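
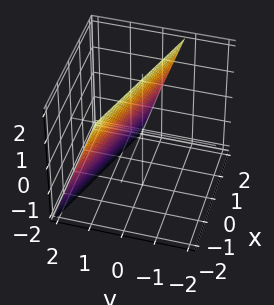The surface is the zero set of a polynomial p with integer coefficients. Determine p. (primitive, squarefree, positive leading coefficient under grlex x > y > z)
1. deg p = 1. Every cross-section is a straight line — this is a plane.
2. Observable constraints: it crosses the x-axis at the gridline x = 2; it meets the z-axis at z = 2 (among the integer gridlines).
3. Assembling these constraints gives the stated polynomial.

x + 3*y + z - 2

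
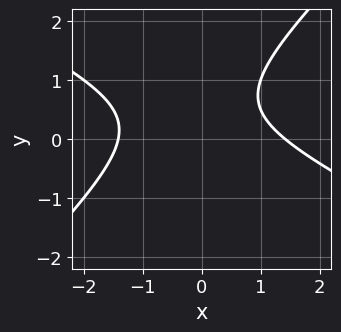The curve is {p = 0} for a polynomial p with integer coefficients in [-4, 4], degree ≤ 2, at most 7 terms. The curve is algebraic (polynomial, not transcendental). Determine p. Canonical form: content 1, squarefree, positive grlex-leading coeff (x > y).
x^2 + x*y - 2*y^2 + 2*y - 2

1. The degree is 2 — no degree-1 curve has this shape.
2. From the visible intercepts: the curve avoids every integer y-axis point in the box.
3. Together with the visible shape, these determine p as stated.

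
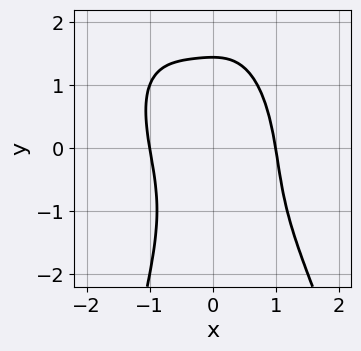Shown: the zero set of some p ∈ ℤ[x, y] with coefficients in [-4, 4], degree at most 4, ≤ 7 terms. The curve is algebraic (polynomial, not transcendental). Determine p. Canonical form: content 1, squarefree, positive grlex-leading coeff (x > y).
3*x^4 + 2*x^3*y + x^2*y^2 + y^3 - 3

1. deg p = 4. The shape is more complex than any degree-3 curve.
2. From the visible intercepts: among the integer gridlines, it crosses the x-axis at x ∈ {-1, 1}.
3. The integer polynomial consistent with all of this is the stated p.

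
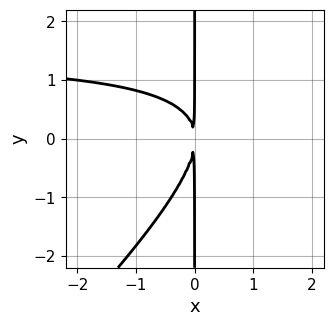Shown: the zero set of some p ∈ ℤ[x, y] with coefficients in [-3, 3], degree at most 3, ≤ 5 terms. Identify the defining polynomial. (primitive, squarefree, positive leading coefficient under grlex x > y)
2*x^2*y - 2*x*y^2 - 3*x^2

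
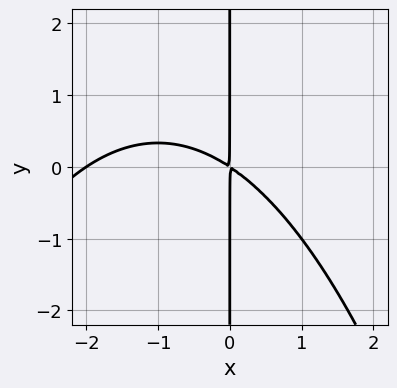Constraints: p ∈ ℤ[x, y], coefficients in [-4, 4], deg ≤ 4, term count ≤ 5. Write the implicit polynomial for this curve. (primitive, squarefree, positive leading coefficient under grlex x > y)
x^3 + 2*x^2 + 3*x*y

First, deg p = 3.
Then, from the visible intercepts: one x-axis crossing is at x = -2; the visible y-axis segment lies entirely on the curve.
Finally, putting this together gives p.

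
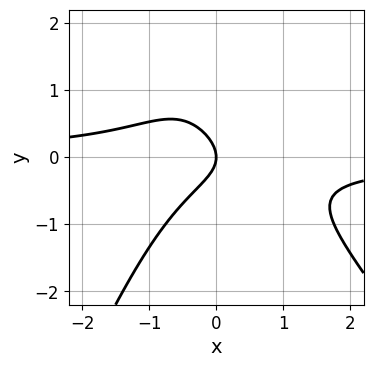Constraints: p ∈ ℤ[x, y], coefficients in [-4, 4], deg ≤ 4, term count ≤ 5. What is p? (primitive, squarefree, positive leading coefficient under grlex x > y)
3*x^2*y + x*y^2 - y^3 + 3*y^2 + 2*x

First, degree: the shape is more complex than any degree-2 curve, so deg p = 3.
Then, reading off the gridlines: one y-axis crossing is at y = 0; one x-axis crossing is at x = 0.
Finally, putting this together gives p.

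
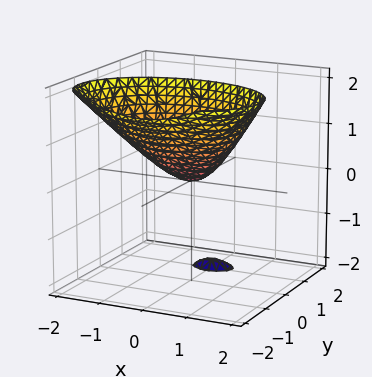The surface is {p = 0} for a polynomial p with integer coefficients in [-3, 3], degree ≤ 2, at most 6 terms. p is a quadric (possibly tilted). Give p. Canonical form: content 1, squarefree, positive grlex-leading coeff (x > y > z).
x^2 + 2*y^2 + 2*y*z - z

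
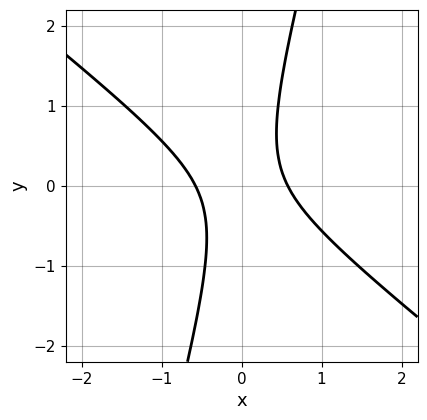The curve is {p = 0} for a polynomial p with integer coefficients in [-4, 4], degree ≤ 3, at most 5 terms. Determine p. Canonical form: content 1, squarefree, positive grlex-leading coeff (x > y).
Degree: no degree-1 curve has this shape, so deg p = 2.
Against the integer gridlines: the curve avoids every integer y-axis point in the box.
Fitting integer coefficients to these (and the overall shape) gives p.

3*x^2 + 3*x*y - y^2 - 1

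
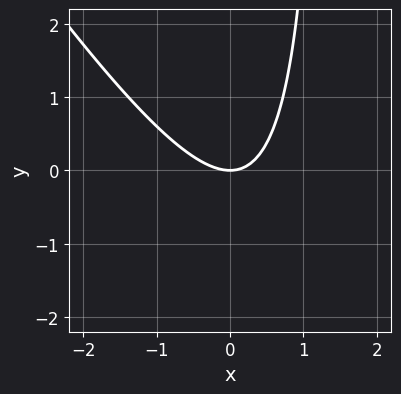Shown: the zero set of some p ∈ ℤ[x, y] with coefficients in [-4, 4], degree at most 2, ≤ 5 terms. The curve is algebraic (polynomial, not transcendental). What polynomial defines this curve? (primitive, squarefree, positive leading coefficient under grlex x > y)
3*x^2 + 2*x*y - 3*y

deg p = 2. The shape is more complex than any degree-1 curve.
Against the integer gridlines: one x-axis crossing is at x = 0; it crosses the y-axis at the gridline y = 0.
Together with the visible shape, these determine p as stated.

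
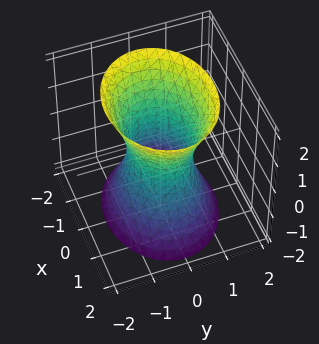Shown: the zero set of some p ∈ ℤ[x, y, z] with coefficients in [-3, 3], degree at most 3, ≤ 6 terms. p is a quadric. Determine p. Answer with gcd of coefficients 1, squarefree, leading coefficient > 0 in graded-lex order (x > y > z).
First, degree: an hourglass — one-sheet hyperboloid; a quadric, so deg p = 2.
Next, symmetries: mirror symmetry x ↦ −x ⇒ only even powers of x; mirror symmetry y ↦ −y ⇒ only even powers of y; it's symmetric under z → −z, forcing even powers of z.
Then, from the axis intercepts and sections: among the integer gridlines, it crosses the x-axis at x ∈ {-1, 1}; it misses every integer gridline on the z-axis.
Finally, assembling these constraints gives the stated polynomial.

2*x^2 + 3*y^2 - z^2 - 2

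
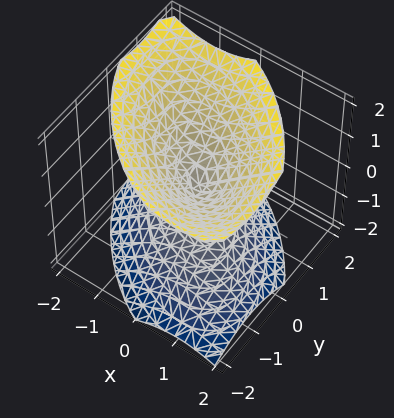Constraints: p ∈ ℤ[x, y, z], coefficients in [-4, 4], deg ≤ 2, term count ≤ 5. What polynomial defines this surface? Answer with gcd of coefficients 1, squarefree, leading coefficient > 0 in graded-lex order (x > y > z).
x^2 + x*y + y^2 - z^2

1. There are 2 components. Treating them together as one polynomial.
2. The degree is 2 — the shape is more complex than any degree-1 surface.
3. Reading off the gridlines: it meets the y-axis at y = 0 (among the integer gridlines); it crosses the x-axis at the gridline x = 0; it meets the z-axis at z = 0 (among the integer gridlines).
4. Together with the visible shape, these determine p as stated.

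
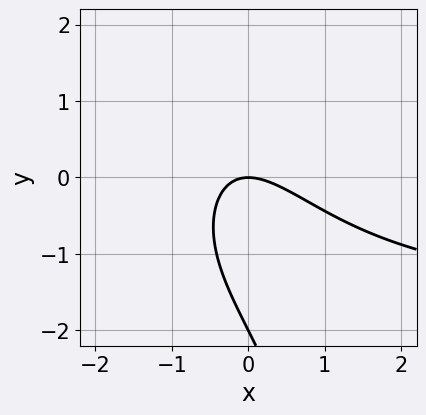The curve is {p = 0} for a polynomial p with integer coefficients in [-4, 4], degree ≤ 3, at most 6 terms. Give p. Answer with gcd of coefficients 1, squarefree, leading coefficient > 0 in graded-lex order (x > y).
x^2*y + 2*x^2 + 2*x*y + y^2 + 2*y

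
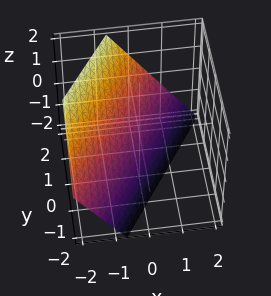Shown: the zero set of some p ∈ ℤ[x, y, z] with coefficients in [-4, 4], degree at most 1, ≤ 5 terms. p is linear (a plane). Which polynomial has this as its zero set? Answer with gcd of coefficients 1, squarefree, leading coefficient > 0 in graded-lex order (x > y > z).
First, deg p = 1.
Next, from the visible intercepts: it crosses the z-axis at the gridline z = -1; one y-axis crossing is at y = 1.
Finally, together with the visible shape, these determine p as stated.

3*x - 2*y + 2*z + 2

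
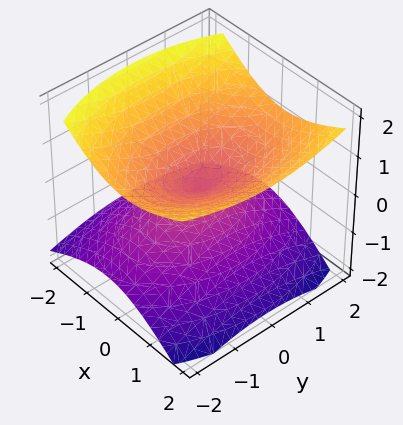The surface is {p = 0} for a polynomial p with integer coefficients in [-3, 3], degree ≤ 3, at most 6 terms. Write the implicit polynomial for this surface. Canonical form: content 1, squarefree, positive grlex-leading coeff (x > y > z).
2*x^2 - x*z + y^2 - 3*z^2

Degree: a generic line meets the surface in up to 2 points, so deg p = 2.
Against the integer gridlines: it crosses the x-axis at the gridline x = 0; it meets the y-axis at y = 0 (among the integer gridlines); it meets the z-axis at z = 0 (among the integer gridlines).
The integer polynomial consistent with all of this is the stated p.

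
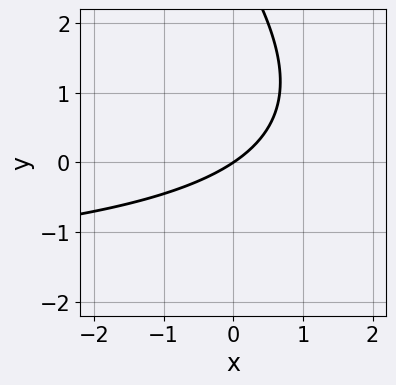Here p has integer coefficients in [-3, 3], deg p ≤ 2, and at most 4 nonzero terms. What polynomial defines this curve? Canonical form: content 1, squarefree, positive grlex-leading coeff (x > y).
x*y + y^2 + 2*x - 3*y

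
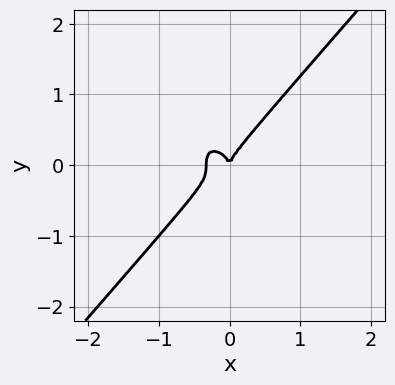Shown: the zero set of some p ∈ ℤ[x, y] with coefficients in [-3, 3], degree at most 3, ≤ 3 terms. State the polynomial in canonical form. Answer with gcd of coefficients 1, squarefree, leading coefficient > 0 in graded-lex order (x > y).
3*x^3 - 2*y^3 + x^2

(a) deg p = 3.
(b) Observable constraints: it meets the y-axis at y = 0 (among the integer gridlines); it meets the x-axis at x = 0 (among the integer gridlines).
(c) The integer polynomial consistent with all of this is the stated p.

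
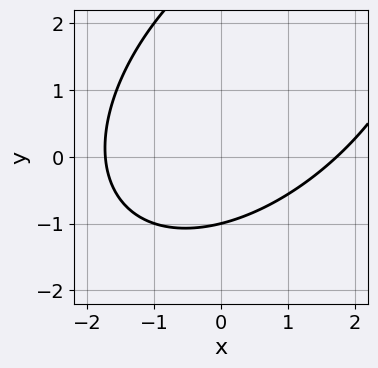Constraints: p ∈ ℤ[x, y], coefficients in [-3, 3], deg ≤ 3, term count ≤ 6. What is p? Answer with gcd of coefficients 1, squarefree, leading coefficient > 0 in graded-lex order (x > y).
x^2 - x*y + y^2 - 2*y - 3

(a) The degree is 2 — no degree-1 curve has this shape.
(b) Observable constraints: it meets the y-axis at y = -1 (among the integer gridlines).
(c) Fitting integer coefficients to these (and the overall shape) gives p.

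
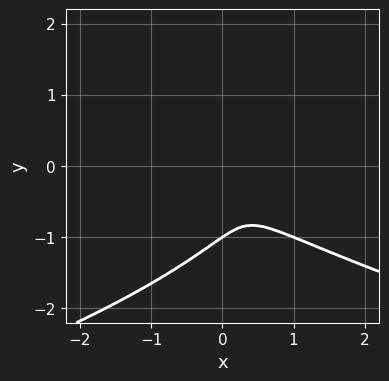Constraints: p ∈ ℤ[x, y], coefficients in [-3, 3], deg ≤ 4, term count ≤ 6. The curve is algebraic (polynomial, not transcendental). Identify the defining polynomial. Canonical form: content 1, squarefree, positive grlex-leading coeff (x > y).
3*y^3 + 2*x^2 + 2*x*y + 3*y^2

The degree is 3 — no degree-2 curve has this shape.
From the visible intercepts: it meets the y-axis at y = -1 (among the integer gridlines).
Matching integer coefficients to the picture gives p.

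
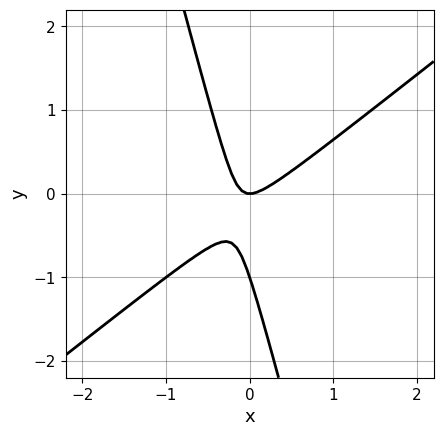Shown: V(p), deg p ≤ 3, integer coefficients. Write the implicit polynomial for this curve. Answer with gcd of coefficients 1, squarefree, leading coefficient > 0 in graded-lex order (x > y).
deg p = 2.
Observable constraints: it crosses the x-axis at the gridline x = 0; among the integer gridlines, it crosses the y-axis at y ∈ {-1, 0}.
These observations pin down the coefficients.

3*x^2 - 3*x*y - y^2 - y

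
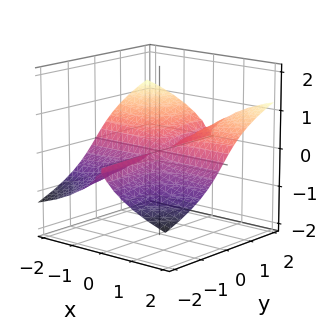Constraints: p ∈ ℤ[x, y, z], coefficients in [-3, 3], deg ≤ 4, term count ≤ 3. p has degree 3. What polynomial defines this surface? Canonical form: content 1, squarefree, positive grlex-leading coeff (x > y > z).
x^2*y - x^2*z - 2*z^3

1. The degree is 3 — a generic line meets the surface in up to 3 points.
2. From the axis intercepts and sections: every point of the y-axis in the box is on the surface; one z-axis crossing is at z = 0.
3. The integer polynomial consistent with all of this is the stated p. Check: (-1, 0, 0) on the x-axis lies on the surface, and p(-1, 0, 0) = 0. ✓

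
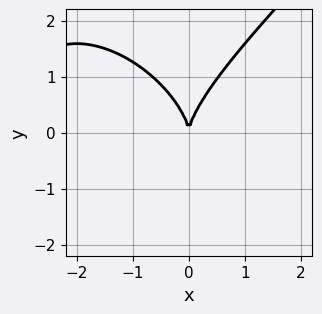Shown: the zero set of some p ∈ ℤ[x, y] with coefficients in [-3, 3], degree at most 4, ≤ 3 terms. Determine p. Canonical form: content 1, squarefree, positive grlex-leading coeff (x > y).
x^3 - y^3 + 3*x^2

(a) deg p = 3. A generic line meets the curve in up to 3 points.
(b) Observable constraints: one x-axis crossing is at x = 0; one y-axis crossing is at y = 0.
(c) Putting this together gives p.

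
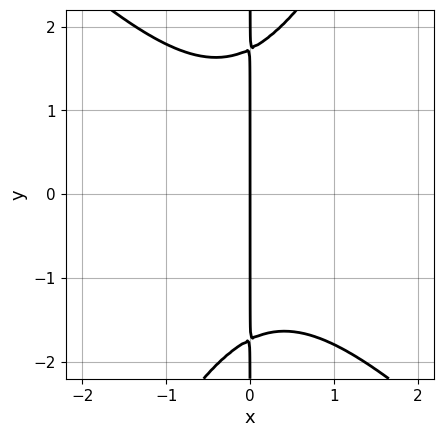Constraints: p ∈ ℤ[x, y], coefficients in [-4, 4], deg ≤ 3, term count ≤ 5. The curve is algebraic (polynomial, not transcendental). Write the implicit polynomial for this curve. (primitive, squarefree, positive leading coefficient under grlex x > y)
Degree: a generic line meets the curve in up to 3 points, so deg p = 3.
Observable constraints: the visible y-axis segment lies entirely on the curve; it crosses the x-axis at the gridline x = 0.
Putting this together gives p.

2*x^3 + x^2*y - x*y^2 + 3*x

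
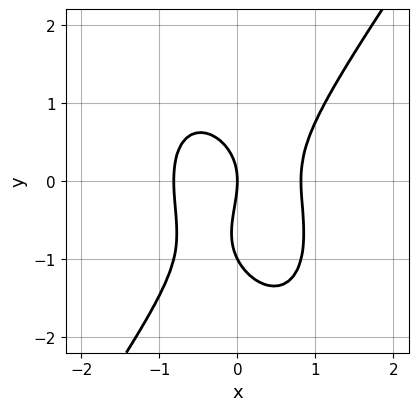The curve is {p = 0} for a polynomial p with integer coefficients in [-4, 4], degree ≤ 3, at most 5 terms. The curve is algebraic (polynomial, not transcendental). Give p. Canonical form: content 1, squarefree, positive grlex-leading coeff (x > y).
3*x^3 - y^3 - y^2 - 2*x

deg p = 3. The shape is more complex than any degree-2 curve.
Checking where it meets the axes: it crosses the x-axis at the gridline x = 0; the y-axis gridline crossings are at y ∈ {-1, 0}.
Putting this together gives p.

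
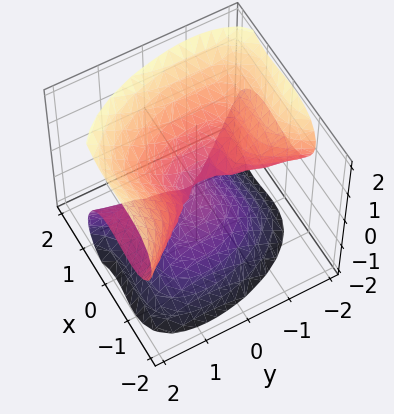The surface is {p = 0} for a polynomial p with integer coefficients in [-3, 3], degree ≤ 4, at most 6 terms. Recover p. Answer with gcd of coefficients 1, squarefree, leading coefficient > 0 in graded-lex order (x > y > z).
Degree: the shape is more complex than any degree-2 surface, so deg p = 3.
From the axis intercepts and sections: it crosses the x-axis at the gridline x = 0; every point of the y-axis in the box is on the surface; it meets the z-axis at z = 0 (among the integer gridlines).
Assembling these constraints gives the stated polynomial.

3*x^3 + 2*x^2*y + 2*y^2*z - 2*z^3 - z^2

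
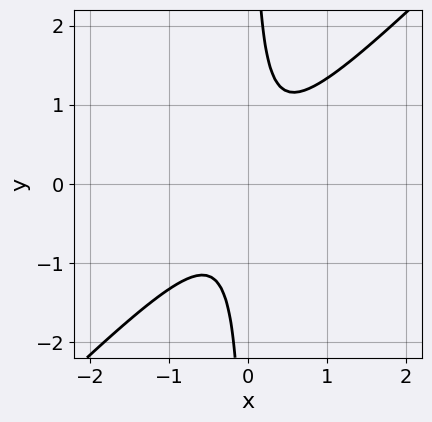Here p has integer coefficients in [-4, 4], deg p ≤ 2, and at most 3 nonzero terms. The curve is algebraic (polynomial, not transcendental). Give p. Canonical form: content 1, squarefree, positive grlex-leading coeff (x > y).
3*x^2 - 3*x*y + 1

Degree: a generic line meets the curve in up to 2 points, so deg p = 2.
From the axis intercepts and sections: it misses every integer gridline on the y-axis; the curve avoids every integer x-axis point in the box.
Assembling these constraints gives the stated polynomial.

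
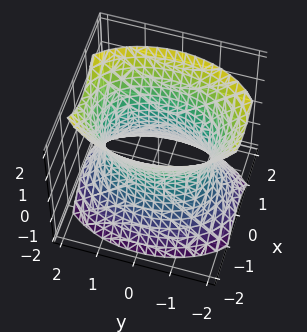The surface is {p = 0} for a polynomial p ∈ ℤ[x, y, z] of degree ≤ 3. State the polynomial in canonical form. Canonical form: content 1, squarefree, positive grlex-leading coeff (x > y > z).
2*x^2 + y^2 - z^2 - 2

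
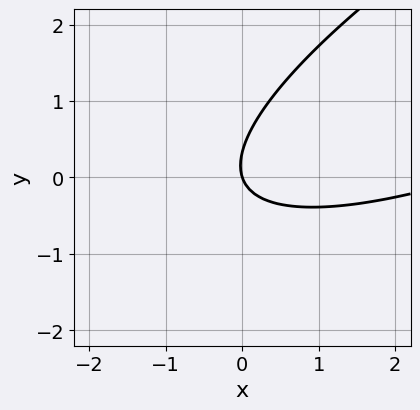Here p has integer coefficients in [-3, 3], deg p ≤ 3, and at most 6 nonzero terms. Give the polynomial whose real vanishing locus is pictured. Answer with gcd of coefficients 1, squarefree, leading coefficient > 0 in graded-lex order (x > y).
x^2 - 3*x*y + 3*y^2 - 3*x - y

First, degree: a generic line meets the curve in up to 2 points, so deg p = 2.
Then, observable constraints: it crosses the y-axis at the gridline y = 0; one x-axis crossing is at x = 0.
Finally, fitting integer coefficients to these (and the overall shape) gives p.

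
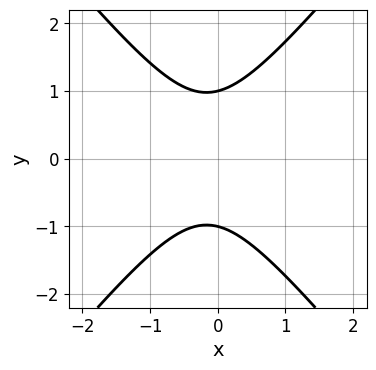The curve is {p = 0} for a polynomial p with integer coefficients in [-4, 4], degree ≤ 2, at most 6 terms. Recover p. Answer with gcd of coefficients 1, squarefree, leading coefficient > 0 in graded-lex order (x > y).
3*x^2 - 2*y^2 + x + 2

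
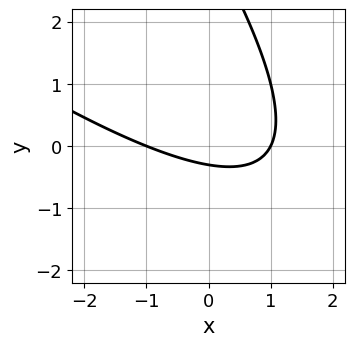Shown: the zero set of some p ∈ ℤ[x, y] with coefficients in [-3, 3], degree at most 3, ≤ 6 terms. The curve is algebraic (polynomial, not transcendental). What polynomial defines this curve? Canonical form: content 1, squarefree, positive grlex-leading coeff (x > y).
First, degree: a generic line meets the curve in up to 2 points, so deg p = 2.
Next, reading off the gridlines: among the integer gridlines, it crosses the x-axis at x ∈ {-1, 1}.
Finally, assembling these constraints gives the stated polynomial.

x^2 + 2*x*y + y^2 - 3*y - 1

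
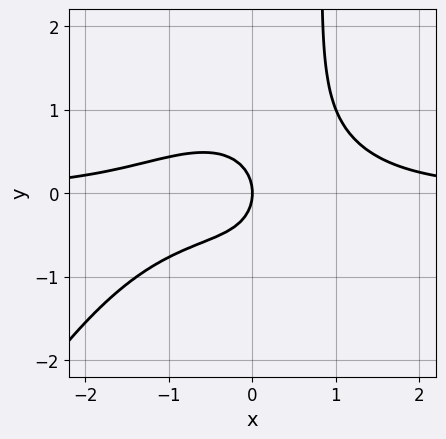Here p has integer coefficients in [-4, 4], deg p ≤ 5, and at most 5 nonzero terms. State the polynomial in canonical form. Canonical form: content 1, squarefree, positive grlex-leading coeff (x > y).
2*x^3*y - x^2*y^2 + 3*x*y^2 - 2*y^2 - 2*x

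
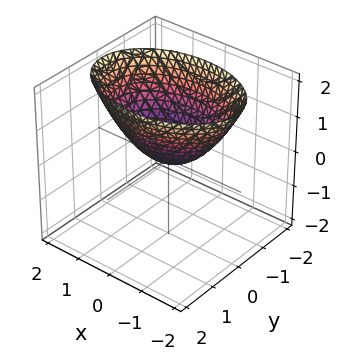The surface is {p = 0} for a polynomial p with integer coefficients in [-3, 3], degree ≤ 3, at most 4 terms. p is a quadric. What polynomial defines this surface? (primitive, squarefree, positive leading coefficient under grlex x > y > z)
(a) deg p = 2. A single bowl opening along one axis; a quadric.
(b) Symmetries: it's symmetric under x → −x, forcing even powers of x; it's symmetric under y → −y, forcing even powers of y.
(c) From the visible intercepts: it crosses the x-axis at the gridline x = 0; it meets the y-axis at y = 0 (among the integer gridlines); it crosses the z-axis at the gridline z = 0.
(d) Solving for integer coefficients yields p as stated.

x^2 + 2*y^2 - 2*z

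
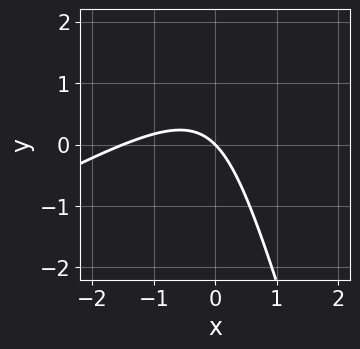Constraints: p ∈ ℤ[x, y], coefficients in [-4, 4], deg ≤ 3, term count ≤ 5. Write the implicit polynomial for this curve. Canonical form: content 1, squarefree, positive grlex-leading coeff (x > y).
2*x^2 - 3*x*y - y^2 + 3*x + 3*y

(a) Degree: a generic line meets the curve in up to 2 points, so deg p = 2.
(b) Checking where it meets the axes: one y-axis crossing is at y = 0; it crosses the x-axis at the gridline x = 0.
(c) The integer polynomial consistent with all of this is the stated p.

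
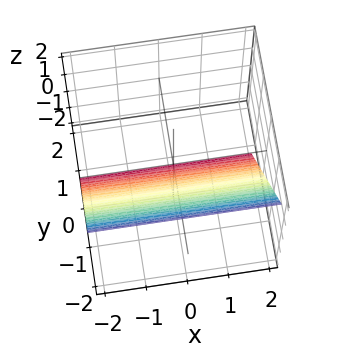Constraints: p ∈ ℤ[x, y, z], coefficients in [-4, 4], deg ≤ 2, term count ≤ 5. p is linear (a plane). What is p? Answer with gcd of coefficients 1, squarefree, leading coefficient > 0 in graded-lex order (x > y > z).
3*y + 2*z + 2

Degree: the surface is flat (a plane), so deg p = 1.
Reading off the gridlines: no x-intercept at any integer in the box; it crosses the z-axis at the gridline z = -1.
Matching integer coefficients to the picture gives p.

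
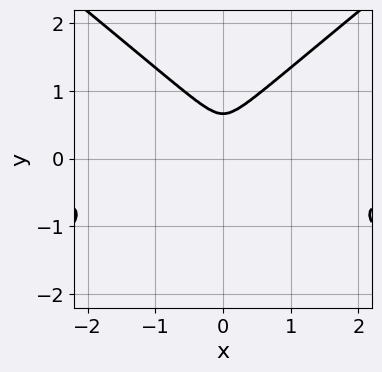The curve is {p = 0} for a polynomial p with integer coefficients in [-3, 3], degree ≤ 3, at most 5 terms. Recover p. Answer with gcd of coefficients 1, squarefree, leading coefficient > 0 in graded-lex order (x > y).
2*x^2*y - 3*y^3 + x^2 + 2*y^2

deg p = 3. No degree-2 curve has this shape.
Symmetries: mirror symmetry x ↦ −x ⇒ only even powers of x.
Solving for integer coefficients yields p as stated.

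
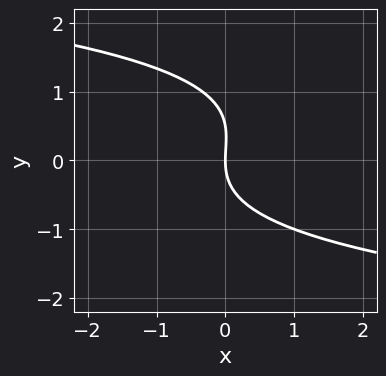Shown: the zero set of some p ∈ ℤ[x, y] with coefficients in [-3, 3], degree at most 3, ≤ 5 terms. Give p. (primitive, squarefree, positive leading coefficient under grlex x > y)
First, the degree is 3 — a generic line meets the curve in up to 3 points.
Next, from the axis intercepts and sections: it crosses the y-axis at the gridline y = 0; it meets the x-axis at x = 0 (among the integer gridlines).
Finally, the integer polynomial consistent with all of this is the stated p.

2*y^3 - y^2 + 3*x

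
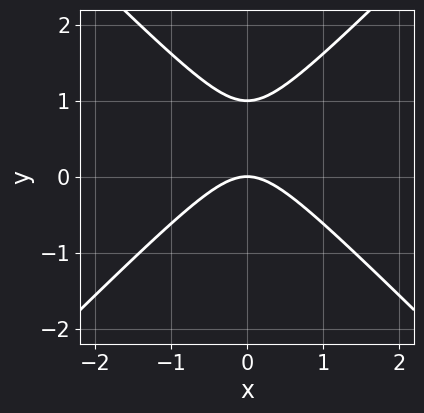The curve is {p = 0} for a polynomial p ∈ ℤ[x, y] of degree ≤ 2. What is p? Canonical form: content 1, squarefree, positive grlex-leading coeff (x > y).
(a) The degree is 2 — the shape is more complex than any degree-1 curve.
(b) Symmetries: mirror symmetry x ↦ −x ⇒ only even powers of x.
(c) From the visible intercepts: among the integer gridlines, it crosses the y-axis at y ∈ {0, 1}; it meets the x-axis at x = 0 (among the integer gridlines).
(d) Solving for integer coefficients yields p as stated.

x^2 - y^2 + y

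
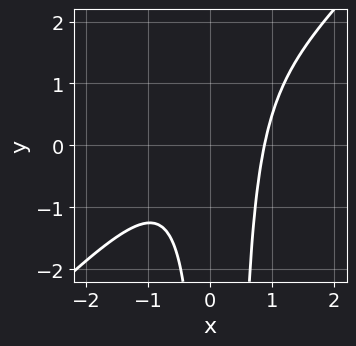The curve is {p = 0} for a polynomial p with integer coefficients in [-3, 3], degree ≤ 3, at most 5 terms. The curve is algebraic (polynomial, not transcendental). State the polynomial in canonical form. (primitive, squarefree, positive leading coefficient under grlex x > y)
First, deg p = 3.
Next, against the integer gridlines: it misses every integer gridline on the y-axis.
Finally, these observations pin down the coefficients.

3*x^3 - 3*x^2*y + x*y - 2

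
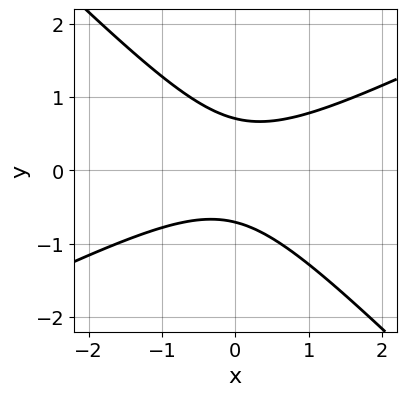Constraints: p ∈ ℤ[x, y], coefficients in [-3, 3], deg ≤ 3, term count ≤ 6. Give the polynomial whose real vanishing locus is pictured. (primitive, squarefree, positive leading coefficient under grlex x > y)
(a) The degree is 2 — a generic line meets the curve in up to 2 points.
(b) From the axis intercepts and sections: no x-intercept at any integer in the box.
(c) These observations pin down the coefficients.

x^2 - x*y - 2*y^2 + 1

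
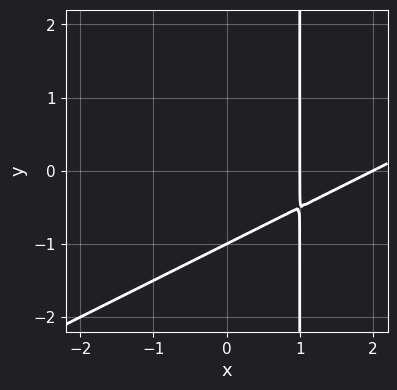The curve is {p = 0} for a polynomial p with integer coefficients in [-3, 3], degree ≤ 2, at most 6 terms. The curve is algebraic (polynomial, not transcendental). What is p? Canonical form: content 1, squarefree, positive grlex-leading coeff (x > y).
1. The degree is 2 — no degree-1 curve has this shape.
2. Observable constraints: among the integer gridlines, it crosses the x-axis at x ∈ {1, 2}; one y-axis crossing is at y = -1.
3. The integer polynomial consistent with all of this is the stated p.

x^2 - 2*x*y - 3*x + 2*y + 2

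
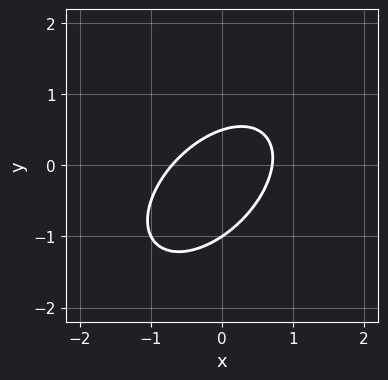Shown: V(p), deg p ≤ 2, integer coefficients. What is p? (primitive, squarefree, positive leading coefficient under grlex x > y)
2*x^2 - 2*x*y + 2*y^2 + y - 1

1. The degree is 2 — no degree-1 curve has this shape.
2. From the visible intercepts: one y-axis crossing is at y = -1.
3. Putting this together gives p.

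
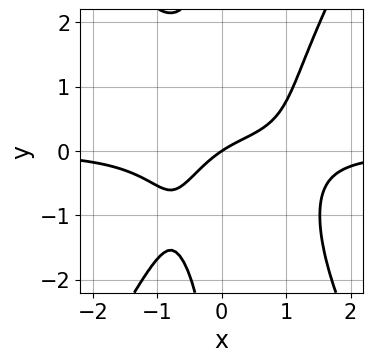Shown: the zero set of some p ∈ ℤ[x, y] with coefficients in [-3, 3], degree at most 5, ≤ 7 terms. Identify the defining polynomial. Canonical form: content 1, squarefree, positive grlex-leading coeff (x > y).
First, the degree is 4 — a generic line meets the curve in up to 4 points.
Next, against the integer gridlines: it crosses the x-axis at the gridline x = 0; it crosses the y-axis at the gridline y = 0.
Finally, the integer polynomial consistent with all of this is the stated p.

3*x^3*y - x*y^3 - 2*x*y + 2*x - 3*y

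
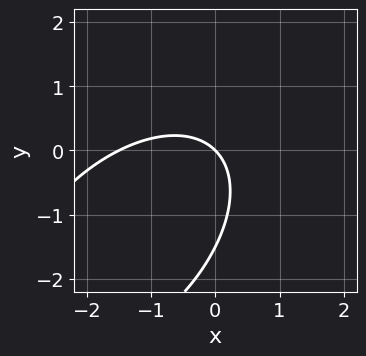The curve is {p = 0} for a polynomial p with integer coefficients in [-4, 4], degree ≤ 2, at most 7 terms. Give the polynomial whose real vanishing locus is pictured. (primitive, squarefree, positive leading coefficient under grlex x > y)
The degree is 2 — a generic line meets the curve in up to 2 points.
Against the integer gridlines: one y-axis crossing is at y = 0; it meets the x-axis at x = 0 (among the integer gridlines).
These observations pin down the coefficients.

2*x^2 - 2*x*y + 2*y^2 + 3*x + 3*y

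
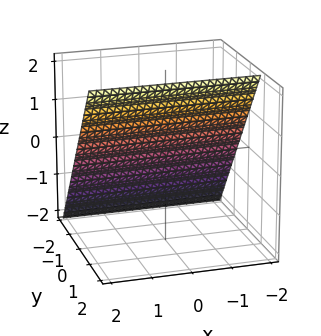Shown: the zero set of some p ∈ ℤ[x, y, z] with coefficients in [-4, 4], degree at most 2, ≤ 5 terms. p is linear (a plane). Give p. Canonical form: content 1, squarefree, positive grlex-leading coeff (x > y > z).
(a) deg p = 1. The surface is flat (a plane).
(b) Against the integer gridlines: it crosses the z-axis at the gridline z = 1; the surface avoids every integer x-axis point in the box.
(c) These observations pin down the coefficients.

3*y - 2*z + 2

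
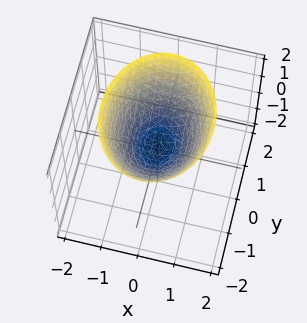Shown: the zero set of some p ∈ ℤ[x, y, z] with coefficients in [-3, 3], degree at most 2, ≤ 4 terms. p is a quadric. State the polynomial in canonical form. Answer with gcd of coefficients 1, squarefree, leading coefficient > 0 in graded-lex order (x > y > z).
3*x^2 + 2*y^2 - 3*z

(a) deg p = 2.
(b) Symmetries: mirror symmetry y ↦ −y ⇒ only even powers of y; mirror symmetry x ↦ −x ⇒ only even powers of x.
(c) Observable constraints: it meets the z-axis at z = 0 (among the integer gridlines); it crosses the x-axis at the gridline x = 0; it crosses the y-axis at the gridline y = 0.
(d) Assembling these constraints gives the stated polynomial.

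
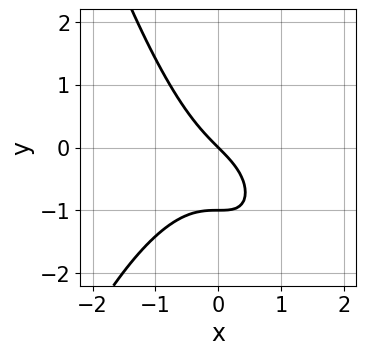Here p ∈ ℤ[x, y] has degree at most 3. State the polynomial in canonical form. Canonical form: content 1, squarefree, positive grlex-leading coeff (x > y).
x^3 + x*y + y^2 + x + y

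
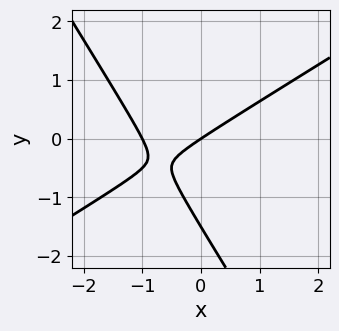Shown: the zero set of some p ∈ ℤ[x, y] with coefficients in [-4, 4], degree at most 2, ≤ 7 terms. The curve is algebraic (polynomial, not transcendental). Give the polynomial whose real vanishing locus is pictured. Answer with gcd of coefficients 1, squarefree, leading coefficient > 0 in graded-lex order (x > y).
1. The degree is 2 — the shape is more complex than any degree-1 curve.
2. Against the integer gridlines: it meets the y-axis at y = 0 (among the integer gridlines); among the integer gridlines, it crosses the x-axis at x ∈ {-1, 0}.
3. Matching integer coefficients to the picture gives p.

2*x^2 - 2*x*y - 2*y^2 + 2*x - 3*y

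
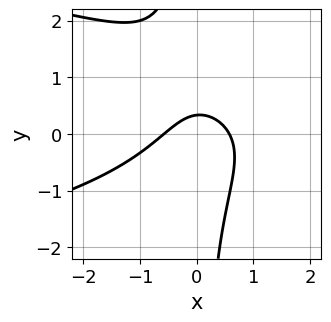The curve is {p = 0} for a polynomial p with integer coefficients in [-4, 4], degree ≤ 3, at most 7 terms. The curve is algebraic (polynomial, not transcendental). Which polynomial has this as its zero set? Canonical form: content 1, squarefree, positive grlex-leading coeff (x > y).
3*x*y^2 + 3*x^2 - 2*x*y + 3*y - 1

First, the degree is 3 — no degree-2 curve has this shape.
Finally, the integer polynomial consistent with all of this is the stated p.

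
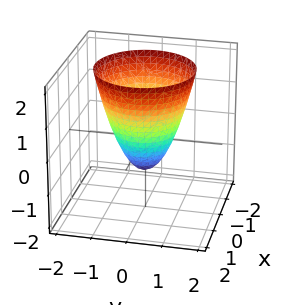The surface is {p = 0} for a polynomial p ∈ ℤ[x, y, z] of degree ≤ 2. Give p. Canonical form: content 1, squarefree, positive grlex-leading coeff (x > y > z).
First, the degree is 2 — no degree-1 surface has this shape.
Next, symmetries: rotational symmetry about the z-axis ⇒ p depends on x, y only through x² + y².
Next, observable constraints: a circular section at z = 2 has radius between 1 and 2; one z-axis crossing is at z = -1.
Finally, matching integer coefficients to the picture gives p.

3*x^2 + 3*y^2 - 2*z - 2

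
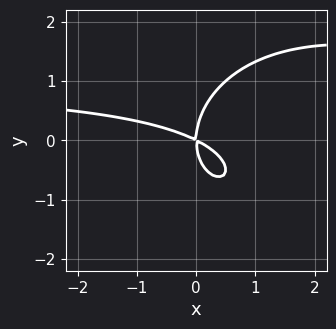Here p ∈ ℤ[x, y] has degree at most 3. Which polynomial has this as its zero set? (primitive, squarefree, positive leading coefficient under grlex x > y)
The degree is 3 — the shape is more complex than any degree-2 curve.
Checking where it meets the axes: one y-axis crossing is at y = 0; it meets the x-axis at x = 0 (among the integer gridlines).
Fitting integer coefficients to these (and the overall shape) gives p.

x^2*y + y^3 - x^2 - 2*x*y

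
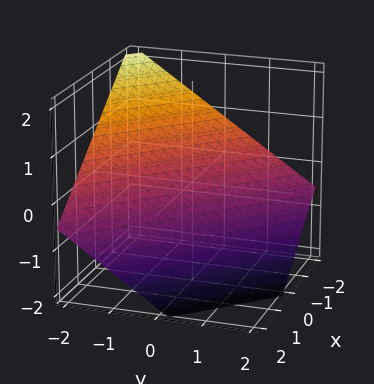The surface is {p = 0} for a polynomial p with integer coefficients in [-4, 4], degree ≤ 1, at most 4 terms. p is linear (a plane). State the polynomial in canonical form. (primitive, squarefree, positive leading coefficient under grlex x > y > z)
1. deg p = 1. The surface is flat (a plane).
2. Checking where it meets the axes: it crosses the x-axis at the gridline x = -1; one y-axis crossing is at y = -1.
3. The integer polynomial consistent with all of this is the stated p.

2*x + 2*y + 3*z + 2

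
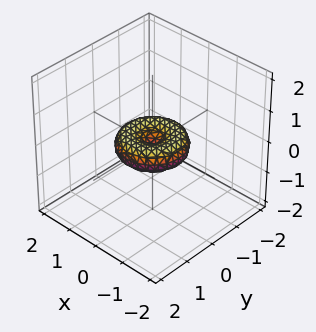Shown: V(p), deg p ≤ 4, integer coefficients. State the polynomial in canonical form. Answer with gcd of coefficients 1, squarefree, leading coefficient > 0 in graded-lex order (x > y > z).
(a) Degree: the shape is more complex than any degree-3 surface, so deg p = 4.
(b) Symmetries: rotational symmetry about the z-axis ⇒ p depends on x, y only through x² + y².
(c) Checking where it meets the axes: among the integer gridlines, it crosses the x-axis at x ∈ {-1, 0, 1}; it meets the z-axis at z = 0 (among the integer gridlines); a circular section at z = 0 has radius exactly 1; the y-axis gridline crossings are at y ∈ {-1, 0, 1}.
(d) Matching integer coefficients to the picture gives p.

x^4 + 2*x^2*y^2 + y^4 - x^2 - y^2 + 2*z^2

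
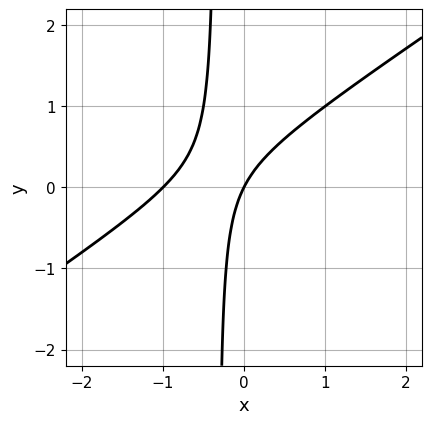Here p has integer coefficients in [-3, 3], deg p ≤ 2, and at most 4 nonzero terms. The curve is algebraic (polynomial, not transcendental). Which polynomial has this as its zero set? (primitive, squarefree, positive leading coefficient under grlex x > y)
2*x^2 - 3*x*y + 2*x - y

(a) deg p = 2. No degree-1 curve has this shape.
(b) Reading off the gridlines: among the integer gridlines, it crosses the x-axis at x ∈ {-1, 0}; one y-axis crossing is at y = 0.
(c) These observations pin down the coefficients.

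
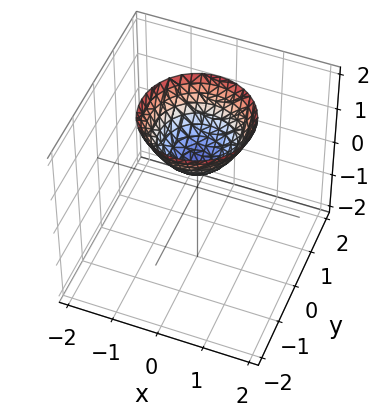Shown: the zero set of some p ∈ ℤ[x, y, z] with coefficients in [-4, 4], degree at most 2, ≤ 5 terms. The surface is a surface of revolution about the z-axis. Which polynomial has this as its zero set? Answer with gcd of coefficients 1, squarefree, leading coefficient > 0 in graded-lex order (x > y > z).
(a) The degree is 2 — the shape is more complex than any degree-1 surface.
(b) Symmetries: rotational symmetry about the z-axis ⇒ p depends on x, y only through x² + y².
(c) Reading off the gridlines: the surface avoids every integer x-axis point in the box; the surface avoids every integer y-axis point in the box.
(d) Together with the visible shape, these determine p as stated.

3*x^2 + 3*y^2 - 3*z + 2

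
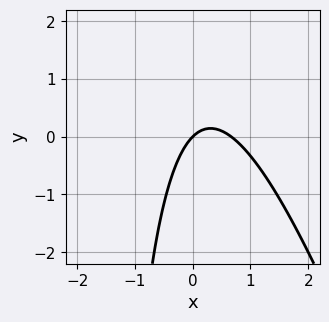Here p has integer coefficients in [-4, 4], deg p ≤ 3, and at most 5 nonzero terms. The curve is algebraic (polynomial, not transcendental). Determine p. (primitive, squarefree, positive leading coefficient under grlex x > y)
3*x^2 + x*y - 2*x + 2*y

First, the degree is 2 — a generic line meets the curve in up to 2 points.
Next, from the visible intercepts: one y-axis crossing is at y = 0; one x-axis crossing is at x = 0.
Finally, solving for integer coefficients yields p as stated.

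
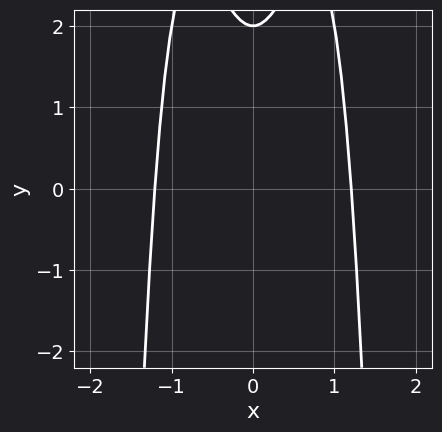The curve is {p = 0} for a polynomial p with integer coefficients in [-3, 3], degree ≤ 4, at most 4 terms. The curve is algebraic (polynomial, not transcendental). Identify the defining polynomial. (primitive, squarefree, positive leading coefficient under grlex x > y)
3*x^4 - 3*x^2 + y - 2

1. Degree: no degree-3 curve has this shape, so deg p = 4.
2. Symmetries: the x ↦ −x reflection is a symmetry, so x appears only in even powers.
3. From the visible intercepts: one y-axis crossing is at y = 2.
4. Matching integer coefficients to the picture gives p.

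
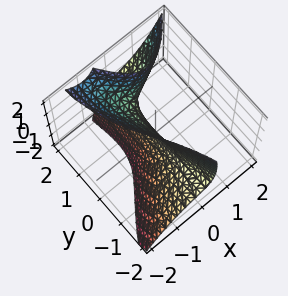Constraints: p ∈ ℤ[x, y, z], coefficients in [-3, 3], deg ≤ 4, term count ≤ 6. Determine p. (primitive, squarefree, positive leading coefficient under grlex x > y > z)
The degree is 3 — no degree-2 surface has this shape.
Reading off the gridlines: every point of the y-axis in the box is on the surface; it crosses the x-axis at the gridline x = 0.
Together with the visible shape, these determine p as stated.

3*x^3 - 3*x*y*z - y^2*z + z^2 + 3*x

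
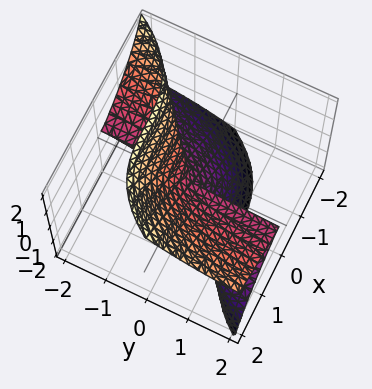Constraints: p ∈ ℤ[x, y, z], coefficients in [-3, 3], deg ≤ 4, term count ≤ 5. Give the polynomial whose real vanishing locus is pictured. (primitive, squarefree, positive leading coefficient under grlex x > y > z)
(a) Degree: no degree-2 surface has this shape, so deg p = 3.
(b) Observable constraints: one x-axis crossing is at x = 0; it meets the z-axis at z = 0 (among the integer gridlines).
(c) These observations pin down the coefficients.

x^3 - 2*y*z^2 - z^3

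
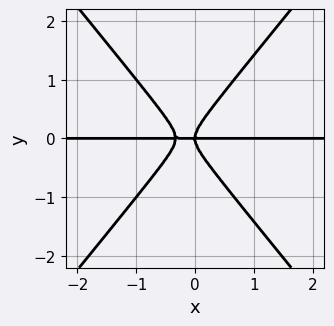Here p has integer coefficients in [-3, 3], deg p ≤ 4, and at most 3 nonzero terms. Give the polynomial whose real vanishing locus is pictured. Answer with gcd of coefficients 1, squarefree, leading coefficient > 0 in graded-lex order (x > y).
3*x^2*y - 2*y^3 + x*y

1. deg p = 3.
2. From the visible intercepts: every point of the x-axis in the box is on the curve; it crosses the y-axis at the gridline y = 0.
3. Matching integer coefficients to the picture gives p.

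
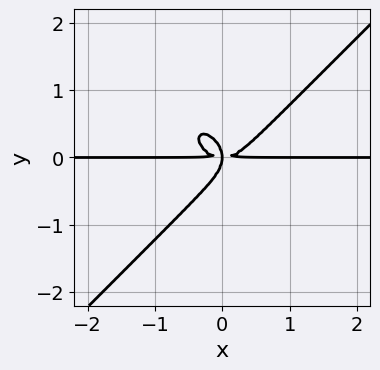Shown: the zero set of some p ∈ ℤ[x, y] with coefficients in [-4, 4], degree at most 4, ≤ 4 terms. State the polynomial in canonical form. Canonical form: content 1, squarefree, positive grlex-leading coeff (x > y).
3*x^3*y - 3*y^4 - 2*x*y^2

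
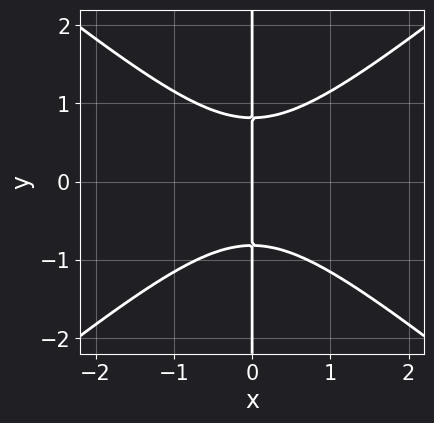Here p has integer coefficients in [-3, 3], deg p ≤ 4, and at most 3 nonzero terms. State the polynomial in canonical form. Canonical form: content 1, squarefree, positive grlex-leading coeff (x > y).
2*x^3 - 3*x*y^2 + 2*x

(a) Degree: no degree-2 curve has this shape, so deg p = 3.
(b) Symmetries: mirror symmetry y ↦ −y ⇒ only even powers of y.
(c) Reading off the gridlines: the visible y-axis segment lies entirely on the curve; it crosses the x-axis at the gridline x = 0.
(d) Putting this together gives p.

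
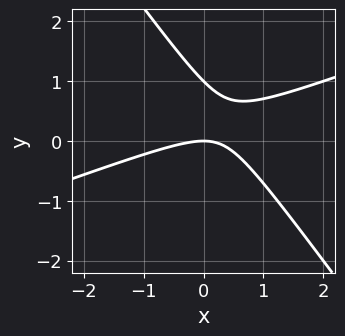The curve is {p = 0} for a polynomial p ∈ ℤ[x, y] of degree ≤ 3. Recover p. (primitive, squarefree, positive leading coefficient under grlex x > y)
x^2 - 2*x*y - 2*y^2 + 2*y

First, the degree is 2 — a generic line meets the curve in up to 2 points.
Then, from the visible intercepts: among the integer gridlines, it crosses the y-axis at y ∈ {0, 1}; it meets the x-axis at x = 0 (among the integer gridlines).
Finally, matching integer coefficients to the picture gives p.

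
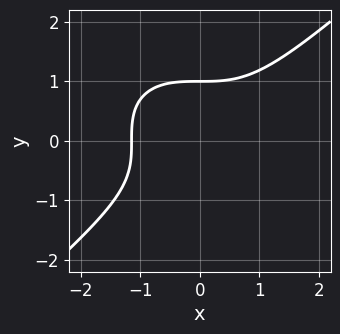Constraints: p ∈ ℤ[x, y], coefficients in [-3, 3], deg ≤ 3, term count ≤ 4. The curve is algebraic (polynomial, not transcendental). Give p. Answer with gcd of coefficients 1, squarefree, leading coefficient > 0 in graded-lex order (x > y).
2*x^3 - 3*y^3 + 3

1. The degree is 3 — a generic line meets the curve in up to 3 points.
2. From the visible intercepts: it meets the y-axis at y = 1 (among the integer gridlines).
3. Matching integer coefficients to the picture gives p.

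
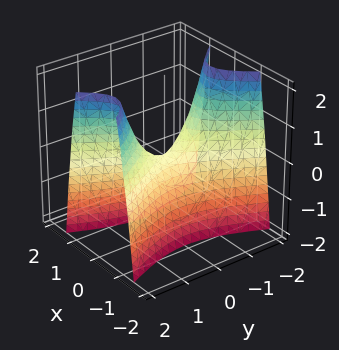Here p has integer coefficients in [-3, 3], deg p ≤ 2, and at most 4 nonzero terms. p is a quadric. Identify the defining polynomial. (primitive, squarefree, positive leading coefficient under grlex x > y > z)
(a) deg p = 2.
(b) Symmetries: it's symmetric under y → −y, forcing even powers of y; mirror symmetry x ↦ −x ⇒ only even powers of x.
(c) From the visible intercepts: one y-axis crossing is at y = 0; one z-axis crossing is at z = 0; one x-axis crossing is at x = 0.
(d) Solving for integer coefficients yields p as stated.

3*x^2 - y^2 + z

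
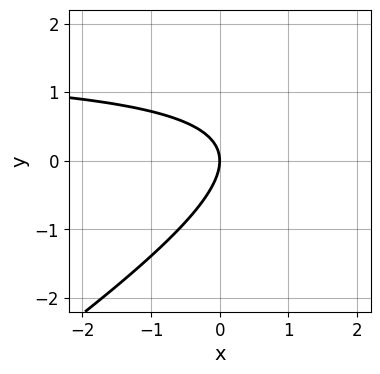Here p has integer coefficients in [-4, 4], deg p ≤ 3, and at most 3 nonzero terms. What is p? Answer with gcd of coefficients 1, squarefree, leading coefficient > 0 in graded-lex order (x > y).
2*x*y - 3*y^2 - 3*x

Degree: no degree-1 curve has this shape, so deg p = 2.
Reading off the gridlines: it crosses the y-axis at the gridline y = 0; one x-axis crossing is at x = 0.
Assembling these constraints gives the stated polynomial.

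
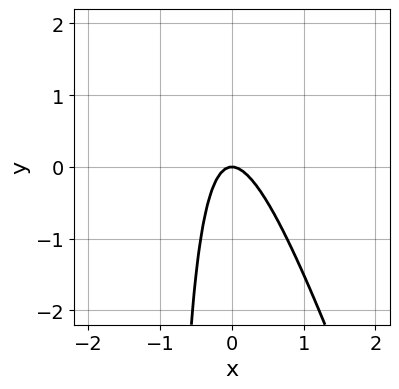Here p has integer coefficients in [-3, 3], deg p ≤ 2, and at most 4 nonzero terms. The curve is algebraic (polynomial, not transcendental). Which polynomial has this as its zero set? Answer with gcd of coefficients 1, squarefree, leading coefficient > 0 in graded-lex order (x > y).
3*x^2 + x*y + y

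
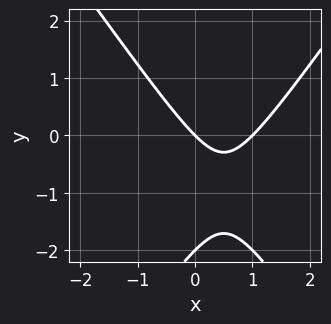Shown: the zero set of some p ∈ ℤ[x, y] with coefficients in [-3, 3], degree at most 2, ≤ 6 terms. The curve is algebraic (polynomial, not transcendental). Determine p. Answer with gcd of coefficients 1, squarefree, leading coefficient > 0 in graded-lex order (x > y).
2*x^2 - y^2 - 2*x - 2*y

The degree is 2 — a generic line meets the curve in up to 2 points.
From the visible intercepts: among the integer gridlines, it crosses the x-axis at x ∈ {0, 1}; the y-axis gridline crossings are at y ∈ {-2, 0}.
Putting this together gives p.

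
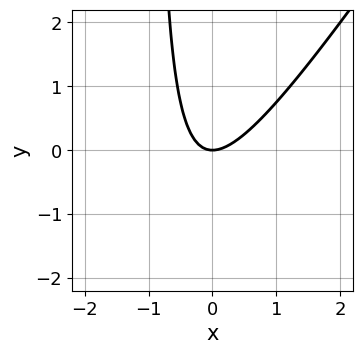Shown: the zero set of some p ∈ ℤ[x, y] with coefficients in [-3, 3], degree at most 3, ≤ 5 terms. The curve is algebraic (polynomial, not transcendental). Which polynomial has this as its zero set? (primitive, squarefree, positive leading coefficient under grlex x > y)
3*x^2 - 2*x*y - 2*y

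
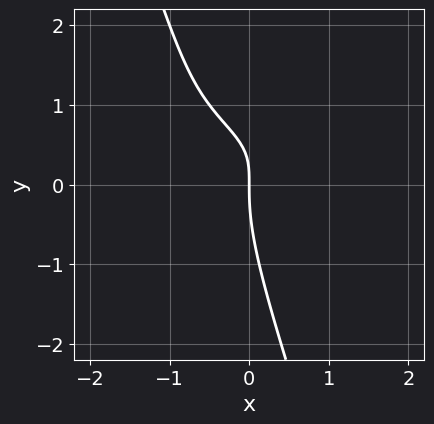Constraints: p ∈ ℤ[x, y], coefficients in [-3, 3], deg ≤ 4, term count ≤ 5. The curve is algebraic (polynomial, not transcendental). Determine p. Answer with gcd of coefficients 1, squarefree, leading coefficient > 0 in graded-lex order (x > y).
(a) Degree: a generic line meets the curve in up to 3 points, so deg p = 3.
(b) Observable constraints: one y-axis crossing is at y = 0; one x-axis crossing is at x = 0.
(c) Fitting integer coefficients to these (and the overall shape) gives p.

3*x*y^2 + y^3 - 3*x*y + 2*x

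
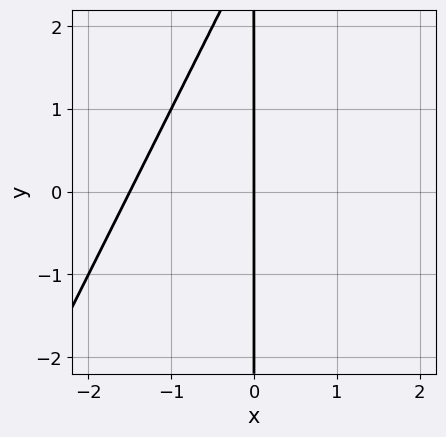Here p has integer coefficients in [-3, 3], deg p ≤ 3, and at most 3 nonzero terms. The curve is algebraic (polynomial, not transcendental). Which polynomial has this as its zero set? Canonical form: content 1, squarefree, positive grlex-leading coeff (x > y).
2*x^2 - x*y + 3*x

(a) The degree is 2 — the shape is more complex than any degree-1 curve.
(b) From the axis intercepts and sections: it crosses the x-axis at the gridline x = 0; every point of the y-axis in the box is on the curve.
(c) The integer polynomial consistent with all of this is the stated p.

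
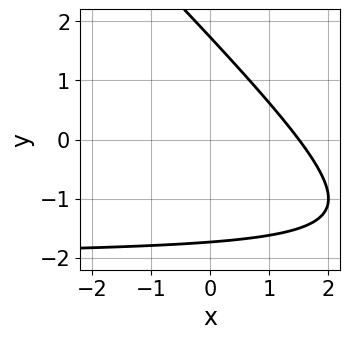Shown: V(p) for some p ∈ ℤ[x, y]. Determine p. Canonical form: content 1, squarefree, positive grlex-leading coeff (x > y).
x*y + y^2 + 2*x - 3

First, degree: the shape is more complex than any degree-1 curve, so deg p = 2.
Finally, putting this together gives p.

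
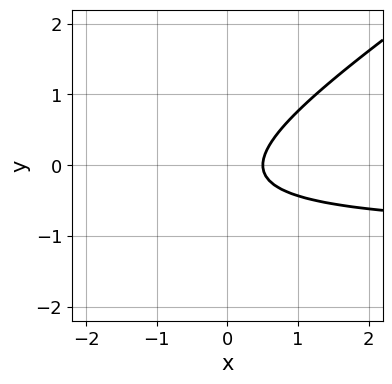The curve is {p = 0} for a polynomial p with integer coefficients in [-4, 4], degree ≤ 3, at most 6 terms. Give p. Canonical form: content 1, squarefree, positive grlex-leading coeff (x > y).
deg p = 2. A generic line meets the curve in up to 2 points.
From the axis intercepts and sections: it misses every integer gridline on the y-axis.
The integer polynomial consistent with all of this is the stated p.

2*x*y - 3*y^2 + 2*x - y - 1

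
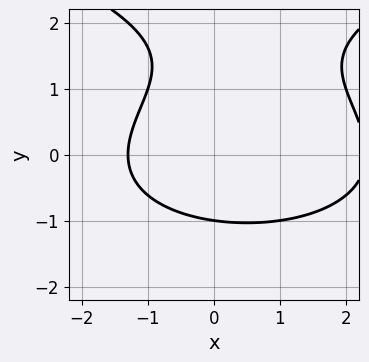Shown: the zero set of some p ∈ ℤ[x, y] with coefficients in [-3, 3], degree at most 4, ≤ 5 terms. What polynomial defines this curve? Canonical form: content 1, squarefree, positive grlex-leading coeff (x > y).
y^3 - x^2 - 2*y^2 + x + 3

deg p = 3. The shape is more complex than any degree-2 curve.
From the axis intercepts and sections: it meets the y-axis at y = -1 (among the integer gridlines).
Together with the visible shape, these determine p as stated.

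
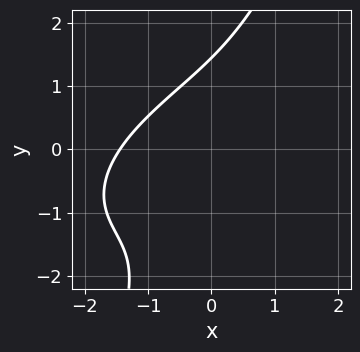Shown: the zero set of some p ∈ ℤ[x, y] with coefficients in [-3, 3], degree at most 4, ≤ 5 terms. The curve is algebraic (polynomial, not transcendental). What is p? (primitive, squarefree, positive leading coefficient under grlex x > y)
x^3 - 2*x^2*y + 3*x*y^2 - y^3 + 3

deg p = 3. A generic line meets the curve in up to 3 points.
The integer polynomial consistent with all of this is the stated p.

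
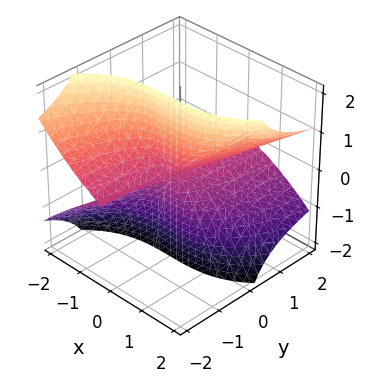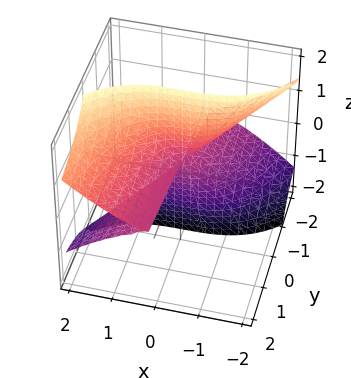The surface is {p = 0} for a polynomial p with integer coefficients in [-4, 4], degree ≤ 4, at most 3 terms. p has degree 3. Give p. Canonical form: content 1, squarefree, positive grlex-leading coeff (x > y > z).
x^3 - 3*y*z^2 - z^2

First, the degree is 3 — a generic line meets the surface in up to 3 points.
Then, from the visible intercepts: the visible y-axis segment lies entirely on the surface; it meets the z-axis at z = 0 (among the integer gridlines); one x-axis crossing is at x = 0.
Finally, assembling these constraints gives the stated polynomial.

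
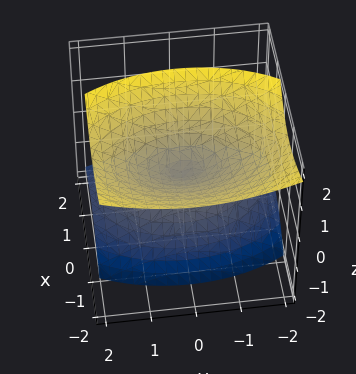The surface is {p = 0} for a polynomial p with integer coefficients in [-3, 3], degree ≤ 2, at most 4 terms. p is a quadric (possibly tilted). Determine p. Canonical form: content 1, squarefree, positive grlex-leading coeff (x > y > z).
2*x^2 + 2*x*z + y^2 - 2*z^2

First, there are 2 components. Treating them together as one polynomial.
Then, the degree is 2 — a generic line meets the surface in up to 2 points.
Then, reading off the gridlines: it meets the y-axis at y = 0 (among the integer gridlines); it crosses the x-axis at the gridline x = 0; it meets the z-axis at z = 0 (among the integer gridlines).
Finally, matching integer coefficients to the picture gives p.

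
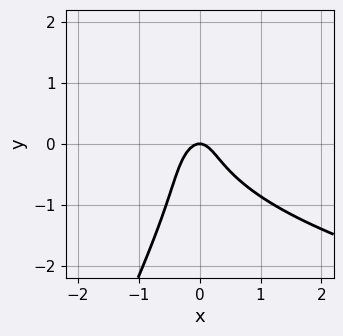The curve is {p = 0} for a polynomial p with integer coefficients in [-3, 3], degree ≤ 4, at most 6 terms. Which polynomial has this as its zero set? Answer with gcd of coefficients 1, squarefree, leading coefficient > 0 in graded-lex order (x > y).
(a) deg p = 3.
(b) Observable constraints: one y-axis crossing is at y = 0; it crosses the x-axis at the gridline x = 0.
(c) Fitting integer coefficients to these (and the overall shape) gives p.

2*x*y^2 - y^3 - 3*x^2 - y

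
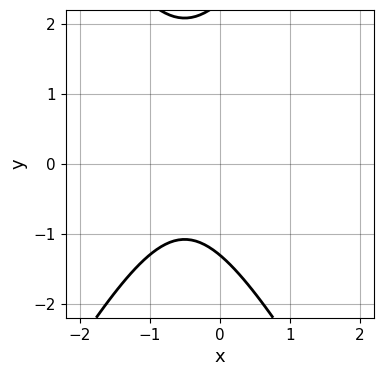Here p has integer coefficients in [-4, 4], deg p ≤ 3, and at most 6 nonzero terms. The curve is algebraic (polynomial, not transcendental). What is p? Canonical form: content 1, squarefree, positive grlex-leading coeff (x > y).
3*x^2 - y^2 + 3*x + y + 3

First, deg p = 2.
Then, from the axis intercepts and sections: the curve avoids every integer x-axis point in the box.
Finally, assembling these constraints gives the stated polynomial.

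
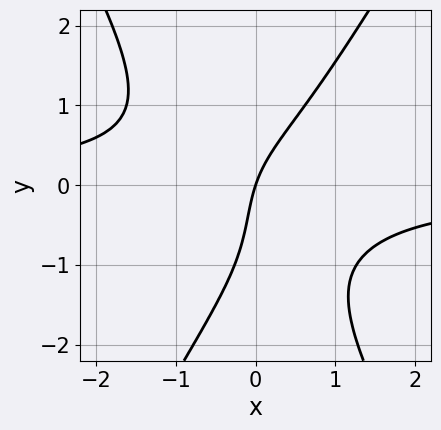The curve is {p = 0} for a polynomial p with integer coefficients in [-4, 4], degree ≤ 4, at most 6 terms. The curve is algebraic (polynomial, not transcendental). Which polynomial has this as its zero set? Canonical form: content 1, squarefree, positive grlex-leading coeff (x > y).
First, deg p = 3. The shape is more complex than any degree-2 curve.
Next, checking where it meets the axes: one x-axis crossing is at x = 0; it crosses the y-axis at the gridline y = 0.
Finally, fitting integer coefficients to these (and the overall shape) gives p.

3*x^2*y - y^3 - y^2 + 3*x - y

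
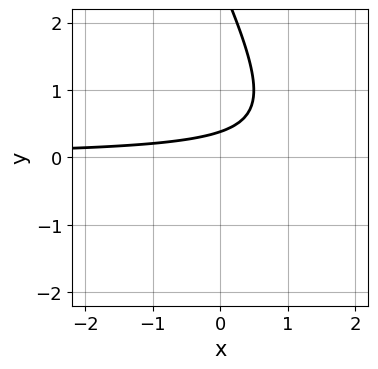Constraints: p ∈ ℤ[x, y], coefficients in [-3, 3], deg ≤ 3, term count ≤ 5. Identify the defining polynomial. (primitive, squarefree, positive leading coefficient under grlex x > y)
2*x*y + y^2 - 3*y + 1

(a) Degree: the shape is more complex than any degree-1 curve, so deg p = 2.
(b) From the axis intercepts and sections: the curve avoids every integer x-axis point in the box.
(c) Together with the visible shape, these determine p as stated.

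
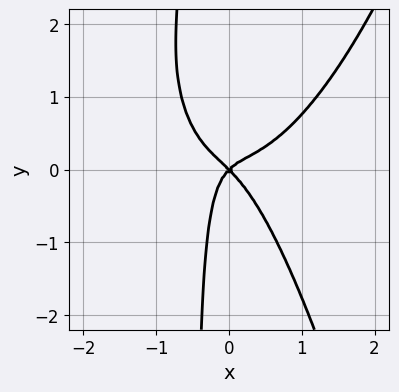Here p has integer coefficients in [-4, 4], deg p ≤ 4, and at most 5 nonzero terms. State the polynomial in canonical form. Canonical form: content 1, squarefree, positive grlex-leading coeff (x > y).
3*x^4 - 3*x^2*y - 2*x*y^2 + x^2 - y^2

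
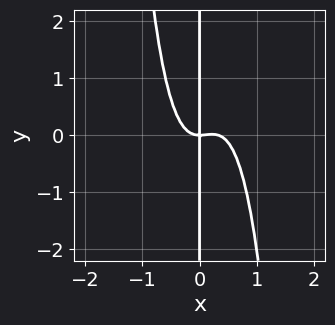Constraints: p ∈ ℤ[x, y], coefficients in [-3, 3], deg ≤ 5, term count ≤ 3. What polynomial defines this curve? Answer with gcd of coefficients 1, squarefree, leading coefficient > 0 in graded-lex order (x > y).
First, degree: no degree-3 curve has this shape, so deg p = 4.
Next, against the integer gridlines: every point of the y-axis in the box is on the curve; it meets the x-axis at x = 0 (among the integer gridlines).
Finally, fitting integer coefficients to these (and the overall shape) gives p.

3*x^4 - x^3 + x*y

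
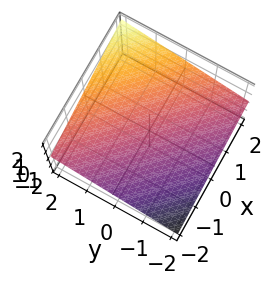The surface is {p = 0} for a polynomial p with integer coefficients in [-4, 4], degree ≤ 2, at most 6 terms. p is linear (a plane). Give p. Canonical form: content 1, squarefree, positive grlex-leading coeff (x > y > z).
x + y - 3*z + 2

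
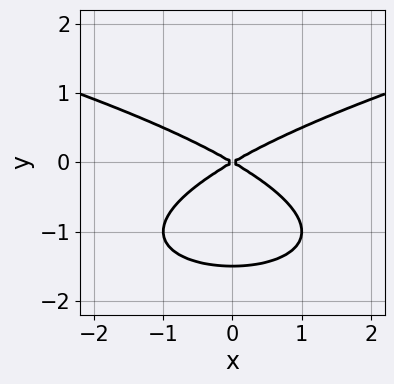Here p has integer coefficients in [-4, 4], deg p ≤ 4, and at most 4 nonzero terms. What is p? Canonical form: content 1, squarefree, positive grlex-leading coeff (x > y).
2*y^3 - x^2 + 3*y^2

1. The degree is 3 — a generic line meets the curve in up to 3 points.
2. Symmetries: it's symmetric under x → −x, forcing even powers of x.
3. Observable constraints: it crosses the y-axis at the gridline y = 0; one x-axis crossing is at x = 0.
4. Matching integer coefficients to the picture gives p.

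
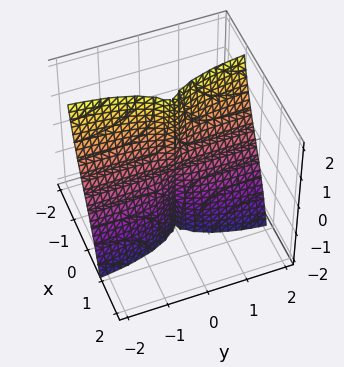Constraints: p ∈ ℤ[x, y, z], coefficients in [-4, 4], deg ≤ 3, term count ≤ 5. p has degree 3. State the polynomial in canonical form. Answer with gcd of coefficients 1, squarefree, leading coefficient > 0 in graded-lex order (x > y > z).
3*x^3 + 2*x*y^2 + y^2*z

(a) deg p = 3.
(b) Reading off the gridlines: one x-axis crossing is at x = 0; the visible y-axis segment lies entirely on the surface; every point of the z-axis in the box is on the surface.
(c) Putting this together gives p.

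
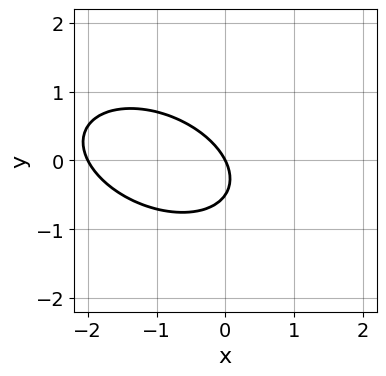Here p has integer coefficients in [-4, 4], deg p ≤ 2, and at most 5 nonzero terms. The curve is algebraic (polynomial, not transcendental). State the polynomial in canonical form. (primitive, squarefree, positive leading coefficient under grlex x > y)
First, degree: the shape is more complex than any degree-1 curve, so deg p = 2.
Then, reading off the gridlines: among the integer gridlines, it crosses the x-axis at x ∈ {-2, 0}; it meets the y-axis at y = 0 (among the integer gridlines).
Finally, putting this together gives p.

x^2 + x*y + 2*y^2 + 2*x + y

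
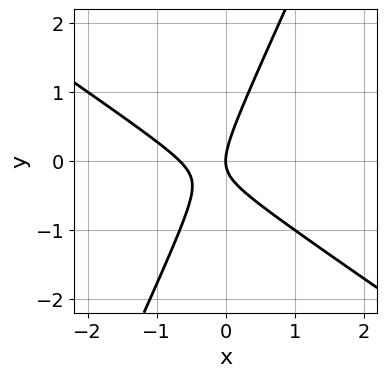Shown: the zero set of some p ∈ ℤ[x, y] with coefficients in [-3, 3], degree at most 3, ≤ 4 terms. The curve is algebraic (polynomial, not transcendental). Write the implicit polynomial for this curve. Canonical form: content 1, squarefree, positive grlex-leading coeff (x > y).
3*x^2 + 3*x*y - 2*y^2 + 2*x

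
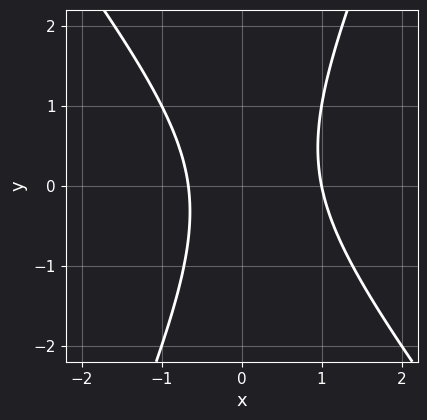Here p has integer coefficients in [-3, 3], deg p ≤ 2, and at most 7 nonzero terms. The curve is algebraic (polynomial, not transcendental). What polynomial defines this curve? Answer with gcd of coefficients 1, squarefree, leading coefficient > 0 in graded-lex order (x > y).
3*x^2 + x*y - y^2 - x - 2

(a) deg p = 2. No degree-1 curve has this shape.
(b) Checking where it meets the axes: one x-axis crossing is at x = 1; no y-intercept at any integer in the box.
(c) Assembling these constraints gives the stated polynomial.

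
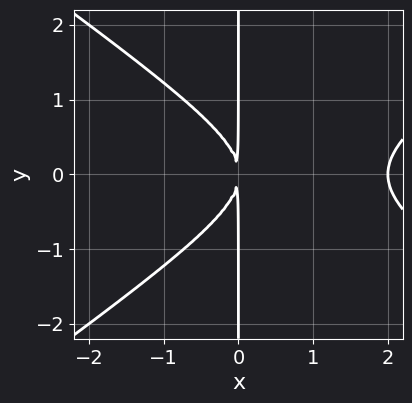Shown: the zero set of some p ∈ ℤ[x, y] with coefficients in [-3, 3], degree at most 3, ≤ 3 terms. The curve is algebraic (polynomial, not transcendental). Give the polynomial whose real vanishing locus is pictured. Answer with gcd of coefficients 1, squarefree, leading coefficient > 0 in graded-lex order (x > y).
x^3 - 2*x*y^2 - 2*x^2

(a) The degree is 3 — no degree-2 curve has this shape.
(b) Symmetries: it's symmetric under y → −y, forcing even powers of y.
(c) From the visible intercepts: it meets the x-axis at x = 2 (among the integer gridlines); the visible y-axis segment lies entirely on the curve.
(d) Fitting integer coefficients to these (and the overall shape) gives p.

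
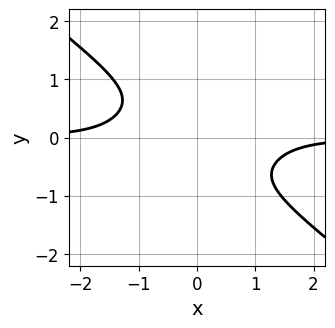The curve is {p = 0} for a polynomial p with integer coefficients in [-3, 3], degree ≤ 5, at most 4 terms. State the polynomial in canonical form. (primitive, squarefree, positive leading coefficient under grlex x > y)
(a) The degree is 4 — no degree-3 curve has this shape.
(b) Against the integer gridlines: the curve avoids every integer x-axis point in the box; it misses every integer gridline on the y-axis.
(c) Together with the visible shape, these determine p as stated.

x^3*y + 2*y^4 + 1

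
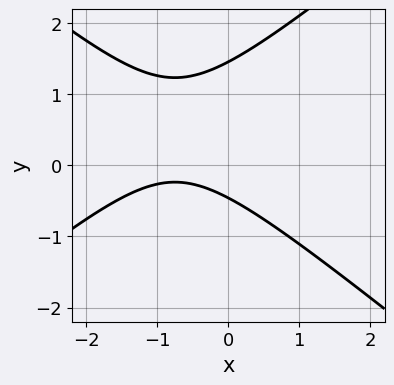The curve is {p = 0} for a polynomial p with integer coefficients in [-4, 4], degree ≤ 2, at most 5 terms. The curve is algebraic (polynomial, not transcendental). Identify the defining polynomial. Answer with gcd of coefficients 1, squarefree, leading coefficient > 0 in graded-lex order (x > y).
2*x^2 - 3*y^2 + 3*x + 3*y + 2

(a) Degree: the shape is more complex than any degree-1 curve, so deg p = 2.
(b) Reading off the gridlines: no x-intercept at any integer in the box.
(c) Putting this together gives p.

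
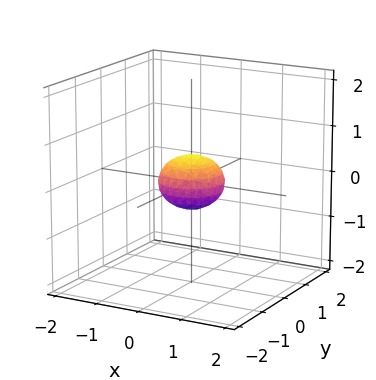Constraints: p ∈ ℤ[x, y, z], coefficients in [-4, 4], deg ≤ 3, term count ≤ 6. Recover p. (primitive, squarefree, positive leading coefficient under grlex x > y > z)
2*x^2 + 2*y^2 + 3*z^2 - 1

1. The degree is 2 — bounded and convex; a quadric.
2. By symmetry, every cross-section ⟂ z is a circle, so x, y appear only via x² + y²; mirror symmetry z ↦ −z ⇒ only even powers of z.
3. Observable constraints: a circular section at z = 0 has radius between 0 and 1.
4. Matching integer coefficients to the picture gives p.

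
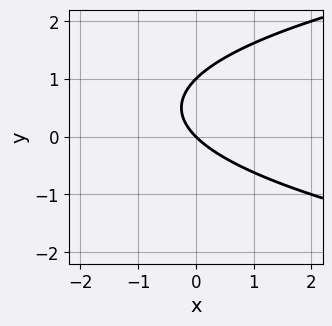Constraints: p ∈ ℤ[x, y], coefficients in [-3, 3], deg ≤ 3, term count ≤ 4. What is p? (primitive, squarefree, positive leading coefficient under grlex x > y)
y^2 - x - y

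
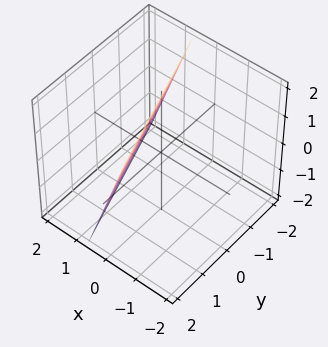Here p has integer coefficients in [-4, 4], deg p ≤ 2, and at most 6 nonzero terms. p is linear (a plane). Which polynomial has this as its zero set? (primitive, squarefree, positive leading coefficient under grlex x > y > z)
1. Degree: every cross-section is a straight line — this is a plane, so deg p = 1.
2. Reading off the gridlines: one y-axis crossing is at y = 2; it crosses the z-axis at the gridline z = 2.
3. Matching integer coefficients to the picture gives p.

3*x + y + z - 2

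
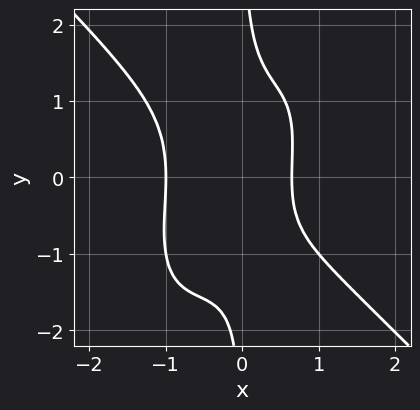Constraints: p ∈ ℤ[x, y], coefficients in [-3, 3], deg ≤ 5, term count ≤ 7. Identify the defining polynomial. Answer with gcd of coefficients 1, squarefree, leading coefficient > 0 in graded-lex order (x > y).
2*x^4 - x^2*y^2 + x*y^3 + x - 1

First, deg p = 4. The shape is more complex than any degree-3 curve.
Then, from the axis intercepts and sections: it crosses the x-axis at the gridline x = -1; no y-intercept at any integer in the box.
Finally, solving for integer coefficients yields p as stated.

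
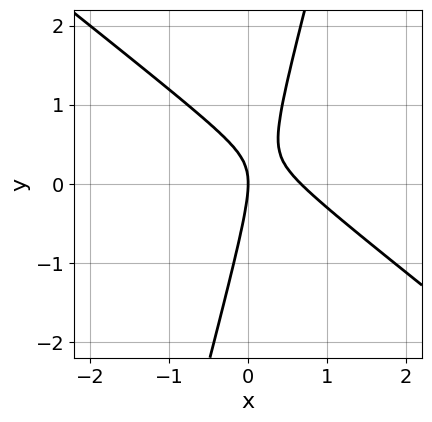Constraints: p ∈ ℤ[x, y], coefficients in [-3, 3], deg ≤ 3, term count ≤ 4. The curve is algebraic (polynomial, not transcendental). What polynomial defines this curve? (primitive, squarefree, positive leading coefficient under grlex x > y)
3*x^2 + 3*x*y - y^2 - 2*x

First, degree: the shape is more complex than any degree-1 curve, so deg p = 2.
Then, from the axis intercepts and sections: it crosses the x-axis at the gridline x = 0; one y-axis crossing is at y = 0.
Finally, together with the visible shape, these determine p as stated.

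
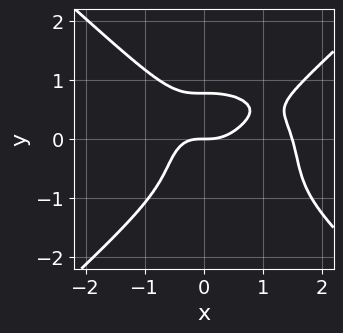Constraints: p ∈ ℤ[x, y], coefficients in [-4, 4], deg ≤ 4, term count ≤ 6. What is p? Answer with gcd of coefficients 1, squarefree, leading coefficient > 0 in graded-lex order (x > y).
The degree is 4 — a generic line meets the curve in up to 4 points.
Against the integer gridlines: one x-axis crossing is at x = 0; it crosses the y-axis at the gridline y = 0.
Putting this together gives p.

2*x^4 - 3*y^4 - 3*x^3 - y^3 + 2*y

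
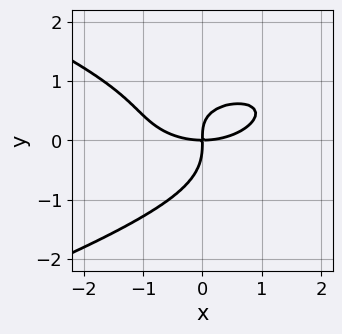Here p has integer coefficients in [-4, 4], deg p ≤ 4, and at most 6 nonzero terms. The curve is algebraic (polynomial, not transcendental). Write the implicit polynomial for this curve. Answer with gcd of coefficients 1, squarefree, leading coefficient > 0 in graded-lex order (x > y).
3*y^4 + x^3 + 2*x*y^2 - 3*x*y

1. deg p = 4.
2. Against the integer gridlines: it meets the y-axis at y = 0 (among the integer gridlines); one x-axis crossing is at x = 0.
3. These observations pin down the coefficients.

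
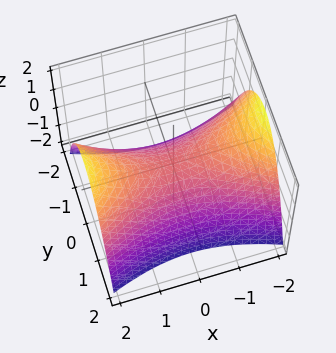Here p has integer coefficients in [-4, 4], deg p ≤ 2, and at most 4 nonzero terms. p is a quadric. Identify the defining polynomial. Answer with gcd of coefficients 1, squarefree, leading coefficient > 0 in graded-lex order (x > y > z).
x^2 - 3*y^2 - 3*z

First, degree: a saddle surface; a quadric, so deg p = 2.
Next, symmetries: mirror symmetry x ↦ −x ⇒ only even powers of x; mirror symmetry y ↦ −y ⇒ only even powers of y.
Next, checking where it meets the axes: it meets the x-axis at x = 0 (among the integer gridlines); one y-axis crossing is at y = 0; it crosses the z-axis at the gridline z = 0.
Finally, solving for integer coefficients yields p as stated.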